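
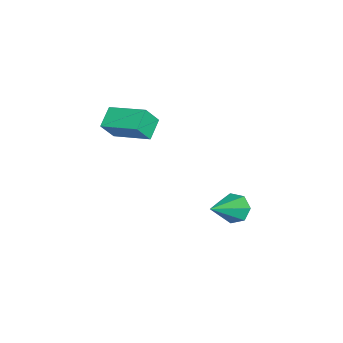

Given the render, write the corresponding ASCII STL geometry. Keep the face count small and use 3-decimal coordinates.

solid 
facet normal -0.398 0.410 -0.821
outer loop
vertex -3.841 -1.324 3.196
vertex -3.019 -1.473 2.723
vertex -4.391 -2.825 2.713
endloop
endfacet
facet normal -0.856 0.155 0.493
outer loop
vertex -4.001 -3.227 3.517
vertex -3.841 -1.324 3.196
vertex -4.391 -2.825 2.713
endloop
endfacet
facet normal -0.398 0.410 -0.821
outer loop
vertex -4.391 -2.825 2.713
vertex -3.019 -1.473 2.723
vertex -3.569 -2.974 2.24
endloop
endfacet
facet normal -0.329 -0.899 -0.290
outer loop
vertex -3.569 -2.974 2.24
vertex -4.001 -3.227 3.517
vertex -4.391 -2.825 2.713
endloop
endfacet
facet normal 0.329 0.899 0.290
outer loop
vertex -3.841 -1.324 3.196
vertex -2.629 -1.875 3.527
vertex -3.019 -1.473 2.723
endloop
endfacet
facet normal -0.856 0.155 0.493
outer loop
vertex -3.451 -1.726 4.0
vertex -3.841 -1.324 3.196
vertex -4.001 -3.227 3.517
endloop
endfacet
facet normal 0.329 0.899 0.290
outer loop
vertex -3.451 -1.726 4.0
vertex -2.629 -1.875 3.527
vertex -3.841 -1.324 3.196
endloop
endfacet
facet normal 0.856 -0.155 -0.493
outer loop
vertex -3.019 -1.473 2.723
vertex -2.629 -1.875 3.527
vertex -3.569 -2.974 2.24
endloop
endfacet
facet normal -0.329 -0.899 -0.290
outer loop
vertex -3.179 -3.376 3.044
vertex -4.001 -3.227 3.517
vertex -3.569 -2.974 2.24
endloop
endfacet
facet normal 0.856 -0.155 -0.493
outer loop
vertex -3.569 -2.974 2.24
vertex -2.629 -1.875 3.527
vertex -3.179 -3.376 3.044
endloop
endfacet
facet normal 0.398 -0.410 0.821
outer loop
vertex -3.179 -3.376 3.044
vertex -3.451 -1.726 4.0
vertex -4.001 -3.227 3.517
endloop
endfacet
facet normal 0.398 -0.410 0.821
outer loop
vertex -2.629 -1.875 3.527
vertex -3.451 -1.726 4.0
vertex -3.179 -3.376 3.044
endloop
endfacet
facet normal -0.752 0.330 -0.570
outer loop
vertex -3.607 1.444 -2.193
vertex -4.006 1.502 -1.633
vertex -3.587 1.973 -1.913
endloop
endfacet
facet normal 0.851 0.220 -0.477
outer loop
vertex -3.607 1.444 -2.193
vertex -3.587 1.973 -1.913
vertex -2.494 0.838 -0.487
endloop
endfacet
facet normal -0.752 0.330 -0.570
outer loop
vertex -3.587 1.973 -1.913
vertex -4.006 1.502 -1.633
vertex -3.882 2.147 -1.423
endloop
endfacet
facet normal 0.639 0.760 0.115
outer loop
vertex -3.587 1.973 -1.913
vertex -3.882 2.147 -1.423
vertex -2.494 0.838 -0.487
endloop
endfacet
facet normal -0.752 0.330 -0.570
outer loop
vertex -3.882 2.147 -1.423
vertex -4.006 1.502 -1.633
vertex -4.271 1.836 -1.09
endloop
endfacet
facet normal 0.115 0.656 0.746
outer loop
vertex -3.882 2.147 -1.423
vertex -4.271 1.836 -1.09
vertex -2.494 0.838 -0.487
endloop
endfacet
facet normal -0.753 0.330 -0.570
outer loop
vertex -4.271 1.836 -1.09
vertex -4.006 1.502 -1.633
vertex -4.46 1.273 -1.166
endloop
endfacet
facet normal -0.330 -0.017 0.944
outer loop
vertex -4.271 1.836 -1.09
vertex -4.46 1.273 -1.166
vertex -2.494 0.838 -0.487
endloop
endfacet
facet normal -0.753 0.331 -0.569
outer loop
vertex -4.46 1.273 -1.166
vertex -4.006 1.502 -1.633
vertex -4.308 0.883 -1.594
endloop
endfacet
facet normal -0.358 -0.750 0.556
outer loop
vertex -4.46 1.273 -1.166
vertex -4.308 0.883 -1.594
vertex -2.494 0.838 -0.487
endloop
endfacet
facet normal -0.752 0.331 -0.570
outer loop
vertex -4.308 0.883 -1.594
vertex -4.006 1.502 -1.633
vertex -3.928 0.959 -2.051
endloop
endfacet
facet normal 0.050 -0.991 -0.123
outer loop
vertex -4.308 0.883 -1.594
vertex -3.928 0.959 -2.051
vertex -2.494 0.838 -0.487
endloop
endfacet
facet normal -0.752 0.331 -0.570
outer loop
vertex -3.928 0.959 -2.051
vertex -4.006 1.502 -1.633
vertex -3.607 1.444 -2.193
endloop
endfacet
facet normal 0.589 -0.560 -0.583
outer loop
vertex -3.928 0.959 -2.051
vertex -3.607 1.444 -2.193
vertex -2.494 0.838 -0.487
endloop
endfacet

endsolid


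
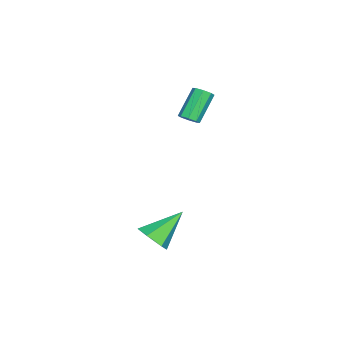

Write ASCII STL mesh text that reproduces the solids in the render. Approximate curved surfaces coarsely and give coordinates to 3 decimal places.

solid 
facet normal 0.537 -0.560 -0.631
outer loop
vertex 1.679 0.17 -1.882
vertex 1.034 -0.397 -1.928
vertex 1.069 0.26 -2.481
endloop
endfacet
facet normal 0.239 0.966 -0.098
outer loop
vertex 1.679 0.17 -1.882
vertex 1.069 0.26 -2.481
vertex -0.034 0.717 -0.672
endloop
endfacet
facet normal 0.537 -0.560 -0.631
outer loop
vertex 1.069 0.26 -2.481
vertex 1.034 -0.397 -1.928
vertex 0.424 -0.307 -2.527
endloop
endfacet
facet normal -0.550 0.666 -0.504
outer loop
vertex 1.069 0.26 -2.481
vertex 0.424 -0.307 -2.527
vertex -0.034 0.717 -0.672
endloop
endfacet
facet normal 0.537 -0.560 -0.631
outer loop
vertex 0.424 -0.307 -2.527
vertex 1.034 -0.397 -1.928
vertex 0.389 -0.964 -1.973
endloop
endfacet
facet normal -0.977 -0.103 -0.184
outer loop
vertex 0.424 -0.307 -2.527
vertex 0.389 -0.964 -1.973
vertex -0.034 0.717 -0.672
endloop
endfacet
facet normal 0.537 -0.560 -0.631
outer loop
vertex 0.389 -0.964 -1.973
vertex 1.034 -0.397 -1.928
vertex 0.999 -1.054 -1.374
endloop
endfacet
facet normal -0.616 -0.573 0.541
outer loop
vertex 0.389 -0.964 -1.973
vertex 0.999 -1.054 -1.374
vertex -0.034 0.717 -0.672
endloop
endfacet
facet normal 0.537 -0.560 -0.631
outer loop
vertex 0.999 -1.054 -1.374
vertex 1.034 -0.397 -1.928
vertex 1.644 -0.488 -1.328
endloop
endfacet
facet normal 0.173 -0.274 0.946
outer loop
vertex 0.999 -1.054 -1.374
vertex 1.644 -0.488 -1.328
vertex -0.034 0.717 -0.672
endloop
endfacet
facet normal 0.537 -0.560 -0.631
outer loop
vertex 1.644 -0.488 -1.328
vertex 1.034 -0.397 -1.928
vertex 1.679 0.17 -1.882
endloop
endfacet
facet normal 0.601 0.496 0.627
outer loop
vertex 1.644 -0.488 -1.328
vertex 1.679 0.17 -1.882
vertex -0.034 0.717 -0.672
endloop
endfacet
facet normal 0.592 -0.257 -0.764
outer loop
vertex -3.031 0.298 3.552
vertex -3.458 0.216 3.249
vertex -3.145 0.631 3.352
endloop
endfacet
facet normal 0.756 0.507 0.414
outer loop
vertex -3.031 0.298 3.552
vertex -3.145 0.631 3.352
vertex -4.055 0.745 4.874
endloop
endfacet
facet normal 0.756 0.507 0.414
outer loop
vertex -4.055 0.745 4.874
vertex -3.145 0.631 3.352
vertex -4.168 1.078 4.673
endloop
endfacet
facet normal -0.591 0.260 0.763
outer loop
vertex -4.055 0.745 4.874
vertex -4.168 1.078 4.673
vertex -4.482 0.664 4.571
endloop
endfacet
facet normal 0.592 -0.257 -0.764
outer loop
vertex -3.145 0.631 3.352
vertex -3.458 0.216 3.249
vertex -3.442 0.722 3.091
endloop
endfacet
facet normal 0.338 0.940 -0.057
outer loop
vertex -3.145 0.631 3.352
vertex -3.442 0.722 3.091
vertex -4.168 1.078 4.673
endloop
endfacet
facet normal 0.338 0.940 -0.057
outer loop
vertex -4.168 1.078 4.673
vertex -3.442 0.722 3.091
vertex -4.465 1.169 4.412
endloop
endfacet
facet normal -0.591 0.260 0.763
outer loop
vertex -4.168 1.078 4.673
vertex -4.465 1.169 4.412
vertex -4.482 0.664 4.571
endloop
endfacet
facet normal 0.591 -0.257 -0.764
outer loop
vertex -3.442 0.722 3.091
vertex -3.458 0.216 3.249
vertex -3.749 0.516 2.923
endloop
endfacet
facet normal -0.281 0.822 -0.495
outer loop
vertex -3.442 0.722 3.091
vertex -3.749 0.516 2.923
vertex -4.465 1.169 4.412
endloop
endfacet
facet normal -0.279 0.823 -0.495
outer loop
vertex -4.465 1.169 4.412
vertex -3.749 0.516 2.923
vertex -4.772 0.964 4.244
endloop
endfacet
facet normal -0.591 0.260 0.763
outer loop
vertex -4.465 1.169 4.412
vertex -4.772 0.964 4.244
vertex -4.482 0.664 4.571
endloop
endfacet
facet normal 0.591 -0.257 -0.764
outer loop
vertex -3.749 0.516 2.923
vertex -3.458 0.216 3.249
vertex -3.885 0.135 2.946
endloop
endfacet
facet normal -0.733 0.223 -0.643
outer loop
vertex -3.749 0.516 2.923
vertex -3.885 0.135 2.946
vertex -4.772 0.964 4.244
endloop
endfacet
facet normal -0.733 0.222 -0.643
outer loop
vertex -4.772 0.964 4.244
vertex -3.885 0.135 2.946
vertex -4.909 0.582 4.268
endloop
endfacet
facet normal -0.592 0.260 0.763
outer loop
vertex -4.772 0.964 4.244
vertex -4.909 0.582 4.268
vertex -4.482 0.664 4.571
endloop
endfacet
facet normal 0.591 -0.260 -0.763
outer loop
vertex -3.885 0.135 2.946
vertex -3.458 0.216 3.249
vertex -3.772 -0.198 3.147
endloop
endfacet
facet normal -0.756 -0.507 -0.414
outer loop
vertex -3.885 0.135 2.946
vertex -3.772 -0.198 3.147
vertex -4.909 0.582 4.268
endloop
endfacet
facet normal -0.756 -0.507 -0.414
outer loop
vertex -4.909 0.582 4.268
vertex -3.772 -0.198 3.147
vertex -4.795 0.249 4.468
endloop
endfacet
facet normal -0.592 0.257 0.764
outer loop
vertex -4.909 0.582 4.268
vertex -4.795 0.249 4.468
vertex -4.482 0.664 4.571
endloop
endfacet
facet normal 0.591 -0.260 -0.763
outer loop
vertex -3.772 -0.198 3.147
vertex -3.458 0.216 3.249
vertex -3.475 -0.289 3.408
endloop
endfacet
facet normal -0.338 -0.940 0.057
outer loop
vertex -3.772 -0.198 3.147
vertex -3.475 -0.289 3.408
vertex -4.795 0.249 4.468
endloop
endfacet
facet normal -0.338 -0.940 0.057
outer loop
vertex -4.795 0.249 4.468
vertex -3.475 -0.289 3.408
vertex -4.498 0.158 4.729
endloop
endfacet
facet normal -0.592 0.257 0.764
outer loop
vertex -4.795 0.249 4.468
vertex -4.498 0.158 4.729
vertex -4.482 0.664 4.571
endloop
endfacet
facet normal 0.591 -0.260 -0.763
outer loop
vertex -3.475 -0.289 3.408
vertex -3.458 0.216 3.249
vertex -3.168 -0.084 3.576
endloop
endfacet
facet normal 0.279 -0.823 0.495
outer loop
vertex -3.475 -0.289 3.408
vertex -3.168 -0.084 3.576
vertex -4.498 0.158 4.729
endloop
endfacet
facet normal 0.280 -0.822 0.496
outer loop
vertex -4.498 0.158 4.729
vertex -3.168 -0.084 3.576
vertex -4.191 0.364 4.897
endloop
endfacet
facet normal -0.591 0.257 0.764
outer loop
vertex -4.498 0.158 4.729
vertex -4.191 0.364 4.897
vertex -4.482 0.664 4.571
endloop
endfacet
facet normal 0.592 -0.260 -0.763
outer loop
vertex -3.168 -0.084 3.576
vertex -3.458 0.216 3.249
vertex -3.031 0.298 3.552
endloop
endfacet
facet normal 0.733 -0.222 0.643
outer loop
vertex -3.168 -0.084 3.576
vertex -3.031 0.298 3.552
vertex -4.191 0.364 4.897
endloop
endfacet
facet normal 0.733 -0.223 0.643
outer loop
vertex -4.191 0.364 4.897
vertex -3.031 0.298 3.552
vertex -4.055 0.745 4.874
endloop
endfacet
facet normal -0.591 0.257 0.764
outer loop
vertex -4.191 0.364 4.897
vertex -4.055 0.745 4.874
vertex -4.482 0.664 4.571
endloop
endfacet

endsolid


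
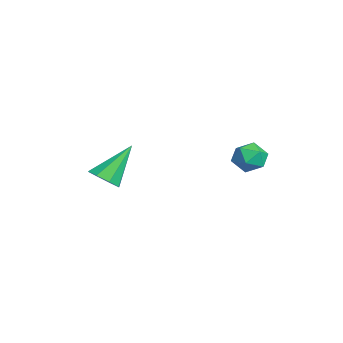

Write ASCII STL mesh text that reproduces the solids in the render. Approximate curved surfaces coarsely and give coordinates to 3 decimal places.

solid 
facet normal 0.314 -0.590 -0.744
outer loop
vertex -0.554 -3.347 -0.224
vertex -1.059 -3.865 -0.026
vertex -1.057 -3.277 -0.492
endloop
endfacet
facet normal 0.242 0.948 -0.207
outer loop
vertex -0.554 -3.347 -0.224
vertex -1.057 -3.277 -0.492
vertex -1.681 -2.695 1.446
endloop
endfacet
facet normal 0.314 -0.590 -0.744
outer loop
vertex -1.057 -3.277 -0.492
vertex -1.059 -3.865 -0.026
vertex -1.561 -3.551 -0.487
endloop
endfacet
facet normal -0.444 0.809 -0.386
outer loop
vertex -1.057 -3.277 -0.492
vertex -1.561 -3.551 -0.487
vertex -1.681 -2.695 1.446
endloop
endfacet
facet normal 0.314 -0.590 -0.744
outer loop
vertex -1.561 -3.551 -0.487
vertex -1.059 -3.865 -0.026
vertex -1.771 -4.009 -0.212
endloop
endfacet
facet normal -0.931 0.310 -0.195
outer loop
vertex -1.561 -3.551 -0.487
vertex -1.771 -4.009 -0.212
vertex -1.681 -2.695 1.446
endloop
endfacet
facet normal 0.314 -0.590 -0.744
outer loop
vertex -1.771 -4.009 -0.212
vertex -1.059 -3.865 -0.026
vertex -1.564 -4.383 0.172
endloop
endfacet
facet normal -0.933 -0.256 0.254
outer loop
vertex -1.771 -4.009 -0.212
vertex -1.564 -4.383 0.172
vertex -1.681 -2.695 1.446
endloop
endfacet
facet normal 0.315 -0.591 -0.743
outer loop
vertex -1.564 -4.383 0.172
vertex -1.059 -3.865 -0.026
vertex -1.061 -4.452 0.44
endloop
endfacet
facet normal -0.449 -0.558 0.698
outer loop
vertex -1.564 -4.383 0.172
vertex -1.061 -4.452 0.44
vertex -1.681 -2.695 1.446
endloop
endfacet
facet normal 0.314 -0.591 -0.743
outer loop
vertex -1.061 -4.452 0.44
vertex -1.059 -3.865 -0.026
vertex -0.557 -4.178 0.435
endloop
endfacet
facet normal 0.236 -0.419 0.877
outer loop
vertex -1.061 -4.452 0.44
vertex -0.557 -4.178 0.435
vertex -1.681 -2.695 1.446
endloop
endfacet
facet normal 0.314 -0.590 -0.743
outer loop
vertex -0.557 -4.178 0.435
vertex -1.059 -3.865 -0.026
vertex -0.347 -3.72 0.16
endloop
endfacet
facet normal 0.723 0.080 0.686
outer loop
vertex -0.557 -4.178 0.435
vertex -0.347 -3.72 0.16
vertex -1.681 -2.695 1.446
endloop
endfacet
facet normal 0.314 -0.591 -0.743
outer loop
vertex -0.347 -3.72 0.16
vertex -1.059 -3.865 -0.026
vertex -0.554 -3.347 -0.224
endloop
endfacet
facet normal 0.725 0.646 0.237
outer loop
vertex -0.347 -3.72 0.16
vertex -0.554 -3.347 -0.224
vertex -1.681 -2.695 1.446
endloop
endfacet
facet normal -0.600 0.684 0.416
outer loop
vertex 2.028 1.347 2.5
vertex 2.409 1.292 3.14
vertex 2.617 1.789 2.623
endloop
endfacet
facet normal -0.536 0.794 -0.287
outer loop
vertex 2.028 1.347 2.5
vertex 2.617 1.789 2.623
vertex 2.517 1.479 1.952
endloop
endfacet
facet normal -0.754 0.204 -0.624
outer loop
vertex 2.028 1.347 2.5
vertex 2.517 1.479 1.952
vertex 2.247 0.79 2.053
endloop
endfacet
facet normal -0.954 -0.271 -0.130
outer loop
vertex 2.028 1.347 2.5
vertex 2.247 0.79 2.053
vertex 2.18 0.675 2.787
endloop
endfacet
facet normal -0.858 0.025 0.513
outer loop
vertex 2.028 1.347 2.5
vertex 2.18 0.675 2.787
vertex 2.409 1.292 3.14
endloop
endfacet
facet normal 0.157 0.887 -0.433
outer loop
vertex 2.517 1.479 1.952
vertex 2.617 1.789 2.623
vertex 3.2 1.505 2.253
endloop
endfacet
facet normal 0.053 0.709 0.703
outer loop
vertex 2.617 1.789 2.623
vertex 2.409 1.292 3.14
vertex 3.133 1.39 2.987
endloop
endfacet
facet normal -0.365 -0.356 0.860
outer loop
vertex 2.409 1.292 3.14
vertex 2.18 0.675 2.787
vertex 2.863 0.701 3.088
endloop
endfacet
facet normal -0.520 -0.835 -0.178
outer loop
vertex 2.18 0.675 2.787
vertex 2.247 0.79 2.053
vertex 2.763 0.391 2.417
endloop
endfacet
facet normal -0.198 -0.066 -0.978
outer loop
vertex 2.247 0.79 2.053
vertex 2.517 1.479 1.952
vertex 2.971 0.888 1.9
endloop
endfacet
facet normal 0.954 0.271 0.130
outer loop
vertex 3.352 0.833 2.54
vertex 3.2 1.505 2.253
vertex 3.133 1.39 2.987
endloop
endfacet
facet normal 0.754 -0.204 0.624
outer loop
vertex 3.352 0.833 2.54
vertex 3.133 1.39 2.987
vertex 2.863 0.701 3.088
endloop
endfacet
facet normal 0.536 -0.794 0.287
outer loop
vertex 3.352 0.833 2.54
vertex 2.863 0.701 3.088
vertex 2.763 0.391 2.417
endloop
endfacet
facet normal 0.600 -0.684 -0.416
outer loop
vertex 3.352 0.833 2.54
vertex 2.763 0.391 2.417
vertex 2.971 0.888 1.9
endloop
endfacet
facet normal 0.858 -0.025 -0.513
outer loop
vertex 3.352 0.833 2.54
vertex 2.971 0.888 1.9
vertex 3.2 1.505 2.253
endloop
endfacet
facet normal 0.520 0.835 0.178
outer loop
vertex 3.133 1.39 2.987
vertex 3.2 1.505 2.253
vertex 2.617 1.789 2.623
endloop
endfacet
facet normal 0.198 0.066 0.978
outer loop
vertex 2.863 0.701 3.088
vertex 3.133 1.39 2.987
vertex 2.409 1.292 3.14
endloop
endfacet
facet normal -0.157 -0.887 0.433
outer loop
vertex 2.763 0.391 2.417
vertex 2.863 0.701 3.088
vertex 2.18 0.675 2.787
endloop
endfacet
facet normal -0.053 -0.709 -0.703
outer loop
vertex 2.971 0.888 1.9
vertex 2.763 0.391 2.417
vertex 2.247 0.79 2.053
endloop
endfacet
facet normal 0.365 0.356 -0.860
outer loop
vertex 3.2 1.505 2.253
vertex 2.971 0.888 1.9
vertex 2.517 1.479 1.952
endloop
endfacet

endsolid


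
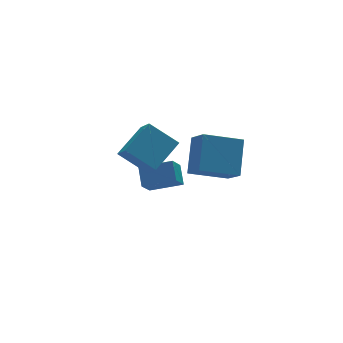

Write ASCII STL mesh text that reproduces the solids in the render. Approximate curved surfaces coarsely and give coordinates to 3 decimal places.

solid 
facet normal -0.930 0.188 0.317
outer loop
vertex -2.205 -1.191 4.963
vertex -2.271 -0.161 4.157
vertex -2.899 -2.309 3.592
endloop
endfacet
facet normal 0.051 -0.786 0.616
outer loop
vertex -1.169 -2.659 3.003
vertex -2.205 -1.191 4.963
vertex -2.899 -2.309 3.592
endloop
endfacet
facet normal -0.930 0.189 0.316
outer loop
vertex -2.899 -2.309 3.592
vertex -2.271 -0.161 4.157
vertex -2.964 -1.278 2.785
endloop
endfacet
facet normal -0.365 -0.588 -0.722
outer loop
vertex -2.964 -1.278 2.785
vertex -1.169 -2.659 3.003
vertex -2.899 -2.309 3.592
endloop
endfacet
facet normal 0.365 0.588 0.722
outer loop
vertex -2.205 -1.191 4.963
vertex -0.541 -0.511 3.568
vertex -2.271 -0.161 4.157
endloop
endfacet
facet normal 0.050 -0.787 0.615
outer loop
vertex -0.476 -1.542 4.375
vertex -2.205 -1.191 4.963
vertex -1.169 -2.659 3.003
endloop
endfacet
facet normal 0.365 0.588 0.722
outer loop
vertex -0.476 -1.542 4.375
vertex -0.541 -0.511 3.568
vertex -2.205 -1.191 4.963
endloop
endfacet
facet normal -0.050 0.787 -0.615
outer loop
vertex -2.271 -0.161 4.157
vertex -0.541 -0.511 3.568
vertex -2.964 -1.278 2.785
endloop
endfacet
facet normal -0.365 -0.588 -0.722
outer loop
vertex -1.235 -1.629 2.197
vertex -1.169 -2.659 3.003
vertex -2.964 -1.278 2.785
endloop
endfacet
facet normal -0.050 0.786 -0.616
outer loop
vertex -2.964 -1.278 2.785
vertex -0.541 -0.511 3.568
vertex -1.235 -1.629 2.197
endloop
endfacet
facet normal 0.930 -0.188 -0.316
outer loop
vertex -1.235 -1.629 2.197
vertex -0.476 -1.542 4.375
vertex -1.169 -2.659 3.003
endloop
endfacet
facet normal 0.930 -0.189 -0.316
outer loop
vertex -0.541 -0.511 3.568
vertex -0.476 -1.542 4.375
vertex -1.235 -1.629 2.197
endloop
endfacet
facet normal -0.778 -0.430 -0.457
outer loop
vertex -3.369 1.128 1.607
vertex -4.441 1.965 2.644
vertex -3.41 1.962 0.892
endloop
endfacet
facet normal 0.627 -0.489 -0.607
outer loop
vertex -1.939 2.775 1.756
vertex -3.369 1.128 1.607
vertex -3.41 1.962 0.892
endloop
endfacet
facet normal -0.778 -0.431 -0.457
outer loop
vertex -3.41 1.962 0.892
vertex -4.441 1.965 2.644
vertex -4.482 2.799 1.928
endloop
endfacet
facet normal -0.037 0.758 -0.651
outer loop
vertex -4.482 2.799 1.928
vertex -1.939 2.775 1.756
vertex -3.41 1.962 0.892
endloop
endfacet
facet normal 0.037 -0.759 0.651
outer loop
vertex -3.369 1.128 1.607
vertex -2.97 2.778 3.508
vertex -4.441 1.965 2.644
endloop
endfacet
facet normal 0.627 -0.490 -0.606
outer loop
vertex -1.898 1.941 2.472
vertex -3.369 1.128 1.607
vertex -1.939 2.775 1.756
endloop
endfacet
facet normal 0.037 -0.758 0.651
outer loop
vertex -1.898 1.941 2.472
vertex -2.97 2.778 3.508
vertex -3.369 1.128 1.607
endloop
endfacet
facet normal -0.627 0.490 0.606
outer loop
vertex -4.441 1.965 2.644
vertex -2.97 2.778 3.508
vertex -4.482 2.799 1.928
endloop
endfacet
facet normal -0.037 0.759 -0.650
outer loop
vertex -3.011 3.612 2.793
vertex -1.939 2.775 1.756
vertex -4.482 2.799 1.928
endloop
endfacet
facet normal -0.627 0.489 0.606
outer loop
vertex -4.482 2.799 1.928
vertex -2.97 2.778 3.508
vertex -3.011 3.612 2.793
endloop
endfacet
facet normal 0.778 0.431 0.457
outer loop
vertex -3.011 3.612 2.793
vertex -1.898 1.941 2.472
vertex -1.939 2.775 1.756
endloop
endfacet
facet normal 0.778 0.430 0.457
outer loop
vertex -2.97 2.778 3.508
vertex -1.898 1.941 2.472
vertex -3.011 3.612 2.793
endloop
endfacet
facet normal -0.538 -0.477 0.695
outer loop
vertex -1.617 3.299 0.381
vertex -2.96 4.07 -0.13
vertex -1.82 2.462 -0.351
endloop
endfacet
facet normal 0.823 -0.474 0.314
outer loop
vertex -1.2 3.01 -1.15
vertex -1.617 3.299 0.381
vertex -1.82 2.462 -0.351
endloop
endfacet
facet normal -0.539 -0.477 0.694
outer loop
vertex -1.82 2.462 -0.351
vertex -2.96 4.07 -0.13
vertex -3.162 3.233 -0.862
endloop
endfacet
facet normal -0.179 -0.741 -0.647
outer loop
vertex -3.162 3.233 -0.862
vertex -1.2 3.01 -1.15
vertex -1.82 2.462 -0.351
endloop
endfacet
facet normal 0.179 0.741 0.647
outer loop
vertex -1.617 3.299 0.381
vertex -2.34 4.618 -0.929
vertex -2.96 4.07 -0.13
endloop
endfacet
facet normal 0.823 -0.473 0.314
outer loop
vertex -0.998 3.847 -0.418
vertex -1.617 3.299 0.381
vertex -1.2 3.01 -1.15
endloop
endfacet
facet normal 0.179 0.741 0.647
outer loop
vertex -0.998 3.847 -0.418
vertex -2.34 4.618 -0.929
vertex -1.617 3.299 0.381
endloop
endfacet
facet normal -0.823 0.473 -0.314
outer loop
vertex -2.96 4.07 -0.13
vertex -2.34 4.618 -0.929
vertex -3.162 3.233 -0.862
endloop
endfacet
facet normal -0.179 -0.741 -0.647
outer loop
vertex -2.543 3.781 -1.661
vertex -1.2 3.01 -1.15
vertex -3.162 3.233 -0.862
endloop
endfacet
facet normal -0.823 0.473 -0.313
outer loop
vertex -3.162 3.233 -0.862
vertex -2.34 4.618 -0.929
vertex -2.543 3.781 -1.661
endloop
endfacet
facet normal 0.538 0.477 -0.694
outer loop
vertex -2.543 3.781 -1.661
vertex -0.998 3.847 -0.418
vertex -1.2 3.01 -1.15
endloop
endfacet
facet normal 0.539 0.477 -0.695
outer loop
vertex -2.34 4.618 -0.929
vertex -0.998 3.847 -0.418
vertex -2.543 3.781 -1.661
endloop
endfacet

endsolid


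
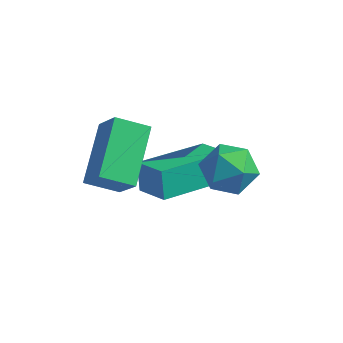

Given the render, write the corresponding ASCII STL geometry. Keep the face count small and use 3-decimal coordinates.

solid 
facet normal -0.551 0.281 -0.786
outer loop
vertex -0.973 0.837 2.75
vertex -1.363 2.416 3.587
vertex -0.158 1.26 2.33
endloop
endfacet
facet normal 0.213 -0.864 -0.457
outer loop
vertex 0.503 0.924 3.273
vertex -0.973 0.837 2.75
vertex -0.158 1.26 2.33
endloop
endfacet
facet normal -0.551 0.280 -0.786
outer loop
vertex -0.158 1.26 2.33
vertex -1.363 2.416 3.587
vertex -0.548 2.84 3.167
endloop
endfacet
facet normal 0.807 0.420 -0.416
outer loop
vertex -0.548 2.84 3.167
vertex 0.503 0.924 3.273
vertex -0.158 1.26 2.33
endloop
endfacet
facet normal -0.807 -0.420 0.416
outer loop
vertex -0.973 0.837 2.75
vertex -0.702 2.08 4.53
vertex -1.363 2.416 3.587
endloop
endfacet
facet normal 0.213 -0.863 -0.458
outer loop
vertex -0.312 0.5 3.693
vertex -0.973 0.837 2.75
vertex 0.503 0.924 3.273
endloop
endfacet
facet normal -0.807 -0.419 0.416
outer loop
vertex -0.312 0.5 3.693
vertex -0.702 2.08 4.53
vertex -0.973 0.837 2.75
endloop
endfacet
facet normal -0.213 0.863 0.457
outer loop
vertex -1.363 2.416 3.587
vertex -0.702 2.08 4.53
vertex -0.548 2.84 3.167
endloop
endfacet
facet normal 0.807 0.420 -0.416
outer loop
vertex 0.113 2.503 4.11
vertex 0.503 0.924 3.273
vertex -0.548 2.84 3.167
endloop
endfacet
facet normal -0.212 0.863 0.457
outer loop
vertex -0.548 2.84 3.167
vertex -0.702 2.08 4.53
vertex 0.113 2.503 4.11
endloop
endfacet
facet normal 0.551 -0.281 0.786
outer loop
vertex 0.113 2.503 4.11
vertex -0.312 0.5 3.693
vertex 0.503 0.924 3.273
endloop
endfacet
facet normal 0.551 -0.281 0.786
outer loop
vertex -0.702 2.08 4.53
vertex -0.312 0.5 3.693
vertex 0.113 2.503 4.11
endloop
endfacet
facet normal -0.845 0.352 -0.403
outer loop
vertex -0.458 2.758 2.0
vertex 0.539 4.617 1.536
vertex -0.211 2.423 1.19
endloop
endfacet
facet normal -0.461 -0.861 0.215
outer loop
vertex 0.701 2.043 1.624
vertex -0.458 2.758 2.0
vertex -0.211 2.423 1.19
endloop
endfacet
facet normal -0.845 0.352 -0.402
outer loop
vertex -0.211 2.423 1.19
vertex 0.539 4.617 1.536
vertex 0.785 4.283 0.726
endloop
endfacet
facet normal 0.271 -0.367 -0.890
outer loop
vertex 0.785 4.283 0.726
vertex 0.701 2.043 1.624
vertex -0.211 2.423 1.19
endloop
endfacet
facet normal -0.271 0.367 0.890
outer loop
vertex -0.458 2.758 2.0
vertex 1.451 4.237 1.97
vertex 0.539 4.617 1.536
endloop
endfacet
facet normal -0.461 -0.861 0.215
outer loop
vertex 0.455 2.377 2.434
vertex -0.458 2.758 2.0
vertex 0.701 2.043 1.624
endloop
endfacet
facet normal -0.270 0.367 0.890
outer loop
vertex 0.455 2.377 2.434
vertex 1.451 4.237 1.97
vertex -0.458 2.758 2.0
endloop
endfacet
facet normal 0.461 0.861 -0.215
outer loop
vertex 0.539 4.617 1.536
vertex 1.451 4.237 1.97
vertex 0.785 4.283 0.726
endloop
endfacet
facet normal 0.270 -0.367 -0.890
outer loop
vertex 1.698 3.902 1.16
vertex 0.701 2.043 1.624
vertex 0.785 4.283 0.726
endloop
endfacet
facet normal 0.461 0.861 -0.215
outer loop
vertex 0.785 4.283 0.726
vertex 1.451 4.237 1.97
vertex 1.698 3.902 1.16
endloop
endfacet
facet normal 0.845 -0.353 0.402
outer loop
vertex 1.698 3.902 1.16
vertex 0.455 2.377 2.434
vertex 0.701 2.043 1.624
endloop
endfacet
facet normal 0.845 -0.352 0.403
outer loop
vertex 1.451 4.237 1.97
vertex 0.455 2.377 2.434
vertex 1.698 3.902 1.16
endloop
endfacet
facet normal 0.351 -0.056 0.935
outer loop
vertex 2.503 3.178 3.654
vertex 1.996 2.537 3.806
vertex 2.761 2.401 3.511
endloop
endfacet
facet normal 0.850 0.192 0.490
outer loop
vertex 2.503 3.178 3.654
vertex 2.761 2.401 3.511
vertex 2.938 3.004 2.967
endloop
endfacet
facet normal 0.595 0.783 0.179
outer loop
vertex 2.503 3.178 3.654
vertex 2.938 3.004 2.967
vertex 2.282 3.512 2.926
endloop
endfacet
facet normal -0.061 0.900 0.432
outer loop
vertex 2.503 3.178 3.654
vertex 2.282 3.512 2.926
vertex 1.7 3.224 3.444
endloop
endfacet
facet normal -0.213 0.382 0.899
outer loop
vertex 2.503 3.178 3.654
vertex 1.7 3.224 3.444
vertex 1.996 2.537 3.806
endloop
endfacet
facet normal 0.955 -0.297 -0.019
outer loop
vertex 2.938 3.004 2.967
vertex 2.761 2.401 3.511
vertex 2.7 2.256 2.696
endloop
endfacet
facet normal 0.146 -0.698 0.701
outer loop
vertex 2.761 2.401 3.511
vertex 1.996 2.537 3.806
vertex 2.118 1.968 3.214
endloop
endfacet
facet normal -0.765 0.010 0.644
outer loop
vertex 1.996 2.537 3.806
vertex 1.7 3.224 3.444
vertex 1.462 2.476 3.173
endloop
endfacet
facet normal -0.519 0.847 -0.112
outer loop
vertex 1.7 3.224 3.444
vertex 2.282 3.512 2.926
vertex 1.639 3.079 2.629
endloop
endfacet
facet normal 0.543 0.659 -0.521
outer loop
vertex 2.282 3.512 2.926
vertex 2.938 3.004 2.967
vertex 2.404 2.943 2.334
endloop
endfacet
facet normal 0.061 -0.900 -0.432
outer loop
vertex 1.897 2.302 2.486
vertex 2.7 2.256 2.696
vertex 2.118 1.968 3.214
endloop
endfacet
facet normal -0.595 -0.783 -0.179
outer loop
vertex 1.897 2.302 2.486
vertex 2.118 1.968 3.214
vertex 1.462 2.476 3.173
endloop
endfacet
facet normal -0.850 -0.192 -0.490
outer loop
vertex 1.897 2.302 2.486
vertex 1.462 2.476 3.173
vertex 1.639 3.079 2.629
endloop
endfacet
facet normal -0.351 0.056 -0.935
outer loop
vertex 1.897 2.302 2.486
vertex 1.639 3.079 2.629
vertex 2.404 2.943 2.334
endloop
endfacet
facet normal 0.213 -0.382 -0.899
outer loop
vertex 1.897 2.302 2.486
vertex 2.404 2.943 2.334
vertex 2.7 2.256 2.696
endloop
endfacet
facet normal 0.519 -0.847 0.112
outer loop
vertex 2.118 1.968 3.214
vertex 2.7 2.256 2.696
vertex 2.761 2.401 3.511
endloop
endfacet
facet normal -0.543 -0.659 0.521
outer loop
vertex 1.462 2.476 3.173
vertex 2.118 1.968 3.214
vertex 1.996 2.537 3.806
endloop
endfacet
facet normal -0.955 0.297 0.019
outer loop
vertex 1.639 3.079 2.629
vertex 1.462 2.476 3.173
vertex 1.7 3.224 3.444
endloop
endfacet
facet normal -0.146 0.698 -0.701
outer loop
vertex 2.404 2.943 2.334
vertex 1.639 3.079 2.629
vertex 2.282 3.512 2.926
endloop
endfacet
facet normal 0.765 -0.010 -0.644
outer loop
vertex 2.7 2.256 2.696
vertex 2.404 2.943 2.334
vertex 2.938 3.004 2.967
endloop
endfacet

endsolid


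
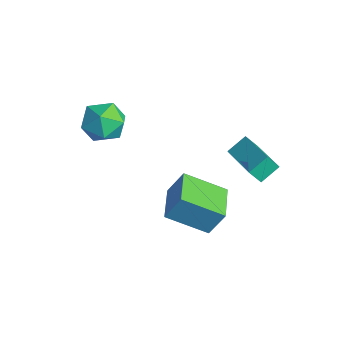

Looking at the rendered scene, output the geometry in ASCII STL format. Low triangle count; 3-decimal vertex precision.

solid 
facet normal 0.171 0.880 0.444
outer loop
vertex -1.086 -0.413 2.929
vertex -1.192 -0.858 3.852
vertex -0.264 -0.813 3.406
endloop
endfacet
facet normal 0.513 0.839 -0.181
outer loop
vertex -1.086 -0.413 2.929
vertex -0.264 -0.813 3.406
vertex -0.391 -0.954 2.393
endloop
endfacet
facet normal 0.029 0.722 -0.691
outer loop
vertex -1.086 -0.413 2.929
vertex -0.391 -0.954 2.393
vertex -1.397 -1.086 2.213
endloop
endfacet
facet normal -0.614 0.690 -0.382
outer loop
vertex -1.086 -0.413 2.929
vertex -1.397 -1.086 2.213
vertex -1.892 -1.027 3.115
endloop
endfacet
facet normal -0.527 0.788 0.319
outer loop
vertex -1.086 -0.413 2.929
vertex -1.892 -1.027 3.115
vertex -1.192 -0.858 3.852
endloop
endfacet
facet normal 0.949 0.274 -0.157
outer loop
vertex -0.391 -0.954 2.393
vertex -0.264 -0.813 3.406
vertex -0.068 -1.733 2.985
endloop
endfacet
facet normal 0.394 0.340 0.854
outer loop
vertex -0.264 -0.813 3.406
vertex -1.192 -0.858 3.852
vertex -0.563 -1.674 3.887
endloop
endfacet
facet normal -0.733 0.192 0.652
outer loop
vertex -1.192 -0.858 3.852
vertex -1.892 -1.027 3.115
vertex -1.569 -1.806 3.707
endloop
endfacet
facet normal -0.875 0.034 -0.483
outer loop
vertex -1.892 -1.027 3.115
vertex -1.397 -1.086 2.213
vertex -1.696 -1.947 2.694
endloop
endfacet
facet normal 0.165 0.085 -0.983
outer loop
vertex -1.397 -1.086 2.213
vertex -0.391 -0.954 2.393
vertex -0.768 -1.902 2.248
endloop
endfacet
facet normal 0.614 -0.690 0.382
outer loop
vertex -0.874 -2.347 3.171
vertex -0.068 -1.733 2.985
vertex -0.563 -1.674 3.887
endloop
endfacet
facet normal -0.029 -0.722 0.691
outer loop
vertex -0.874 -2.347 3.171
vertex -0.563 -1.674 3.887
vertex -1.569 -1.806 3.707
endloop
endfacet
facet normal -0.513 -0.839 0.181
outer loop
vertex -0.874 -2.347 3.171
vertex -1.569 -1.806 3.707
vertex -1.696 -1.947 2.694
endloop
endfacet
facet normal -0.171 -0.880 -0.444
outer loop
vertex -0.874 -2.347 3.171
vertex -1.696 -1.947 2.694
vertex -0.768 -1.902 2.248
endloop
endfacet
facet normal 0.527 -0.788 -0.319
outer loop
vertex -0.874 -2.347 3.171
vertex -0.768 -1.902 2.248
vertex -0.068 -1.733 2.985
endloop
endfacet
facet normal 0.875 -0.034 0.483
outer loop
vertex -0.563 -1.674 3.887
vertex -0.068 -1.733 2.985
vertex -0.264 -0.813 3.406
endloop
endfacet
facet normal -0.165 -0.085 0.983
outer loop
vertex -1.569 -1.806 3.707
vertex -0.563 -1.674 3.887
vertex -1.192 -0.858 3.852
endloop
endfacet
facet normal -0.949 -0.274 0.157
outer loop
vertex -1.696 -1.947 2.694
vertex -1.569 -1.806 3.707
vertex -1.892 -1.027 3.115
endloop
endfacet
facet normal -0.394 -0.340 -0.854
outer loop
vertex -0.768 -1.902 2.248
vertex -1.696 -1.947 2.694
vertex -1.397 -1.086 2.213
endloop
endfacet
facet normal 0.733 -0.192 -0.652
outer loop
vertex -0.068 -1.733 2.985
vertex -0.768 -1.902 2.248
vertex -0.391 -0.954 2.393
endloop
endfacet
facet normal -0.967 0.038 -0.251
outer loop
vertex 1.087 3.75 1.826
vertex 1.274 4.194 1.174
vertex 1.193 2.923 1.293
endloop
endfacet
facet normal -0.230 -0.548 0.804
outer loop
vertex 3.166 2.846 1.806
vertex 1.087 3.75 1.826
vertex 1.193 2.923 1.293
endloop
endfacet
facet normal -0.967 0.038 -0.251
outer loop
vertex 1.193 2.923 1.293
vertex 1.274 4.194 1.174
vertex 1.38 3.367 0.641
endloop
endfacet
facet normal 0.107 -0.836 -0.538
outer loop
vertex 1.38 3.367 0.641
vertex 3.166 2.846 1.806
vertex 1.193 2.923 1.293
endloop
endfacet
facet normal -0.107 0.836 0.538
outer loop
vertex 1.087 3.75 1.826
vertex 3.247 4.117 1.687
vertex 1.274 4.194 1.174
endloop
endfacet
facet normal -0.230 -0.548 0.804
outer loop
vertex 3.06 3.673 2.339
vertex 1.087 3.75 1.826
vertex 3.166 2.846 1.806
endloop
endfacet
facet normal -0.107 0.836 0.538
outer loop
vertex 3.06 3.673 2.339
vertex 3.247 4.117 1.687
vertex 1.087 3.75 1.826
endloop
endfacet
facet normal 0.230 0.548 -0.804
outer loop
vertex 1.274 4.194 1.174
vertex 3.247 4.117 1.687
vertex 1.38 3.367 0.641
endloop
endfacet
facet normal 0.107 -0.836 -0.538
outer loop
vertex 3.353 3.29 1.154
vertex 3.166 2.846 1.806
vertex 1.38 3.367 0.641
endloop
endfacet
facet normal 0.230 0.548 -0.804
outer loop
vertex 1.38 3.367 0.641
vertex 3.247 4.117 1.687
vertex 3.353 3.29 1.154
endloop
endfacet
facet normal 0.967 -0.038 0.251
outer loop
vertex 3.353 3.29 1.154
vertex 3.06 3.673 2.339
vertex 3.166 2.846 1.806
endloop
endfacet
facet normal 0.967 -0.038 0.251
outer loop
vertex 3.247 4.117 1.687
vertex 3.06 3.673 2.339
vertex 3.353 3.29 1.154
endloop
endfacet
facet normal -0.876 0.481 -0.023
outer loop
vertex 0.328 1.445 -0.33
vertex 1.187 2.965 -1.285
vertex 0.04 0.864 -1.513
endloop
endfacet
facet normal -0.432 -0.764 0.480
outer loop
vertex 1.513 0.055 -1.475
vertex 0.328 1.445 -0.33
vertex 0.04 0.864 -1.513
endloop
endfacet
facet normal -0.876 0.481 -0.023
outer loop
vertex 0.04 0.864 -1.513
vertex 1.187 2.965 -1.285
vertex 0.899 2.383 -2.469
endloop
endfacet
facet normal -0.214 -0.431 -0.877
outer loop
vertex 0.899 2.383 -2.469
vertex 1.513 0.055 -1.475
vertex 0.04 0.864 -1.513
endloop
endfacet
facet normal 0.214 0.430 0.877
outer loop
vertex 0.328 1.445 -0.33
vertex 2.66 2.156 -1.247
vertex 1.187 2.965 -1.285
endloop
endfacet
facet normal -0.432 -0.764 0.480
outer loop
vertex 1.801 0.637 -0.291
vertex 0.328 1.445 -0.33
vertex 1.513 0.055 -1.475
endloop
endfacet
facet normal 0.213 0.431 0.877
outer loop
vertex 1.801 0.637 -0.291
vertex 2.66 2.156 -1.247
vertex 0.328 1.445 -0.33
endloop
endfacet
facet normal 0.432 0.763 -0.480
outer loop
vertex 1.187 2.965 -1.285
vertex 2.66 2.156 -1.247
vertex 0.899 2.383 -2.469
endloop
endfacet
facet normal -0.213 -0.431 -0.877
outer loop
vertex 2.372 1.575 -2.43
vertex 1.513 0.055 -1.475
vertex 0.899 2.383 -2.469
endloop
endfacet
facet normal 0.432 0.764 -0.480
outer loop
vertex 0.899 2.383 -2.469
vertex 2.66 2.156 -1.247
vertex 2.372 1.575 -2.43
endloop
endfacet
facet normal 0.877 -0.481 0.023
outer loop
vertex 2.372 1.575 -2.43
vertex 1.801 0.637 -0.291
vertex 1.513 0.055 -1.475
endloop
endfacet
facet normal 0.876 -0.481 0.023
outer loop
vertex 2.66 2.156 -1.247
vertex 1.801 0.637 -0.291
vertex 2.372 1.575 -2.43
endloop
endfacet

endsolid


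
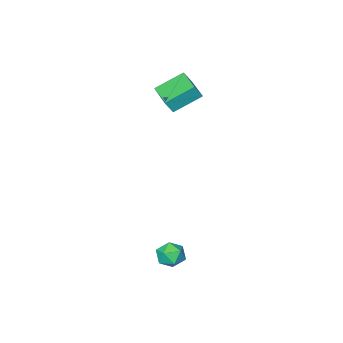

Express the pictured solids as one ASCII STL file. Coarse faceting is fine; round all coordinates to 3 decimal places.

solid 
facet normal -0.590 -0.500 0.634
outer loop
vertex 0.349 3.445 -3.324
vertex 0.72 2.795 -3.491
vertex 0.964 3.239 -2.914
endloop
endfacet
facet normal -0.505 0.175 0.845
outer loop
vertex 0.349 3.445 -3.324
vertex 0.964 3.239 -2.914
vertex 0.87 3.972 -3.122
endloop
endfacet
facet normal -0.732 0.601 0.320
outer loop
vertex 0.349 3.445 -3.324
vertex 0.87 3.972 -3.122
vertex 0.569 3.981 -3.828
endloop
endfacet
facet normal -0.958 0.190 -0.216
outer loop
vertex 0.349 3.445 -3.324
vertex 0.569 3.981 -3.828
vertex 0.476 3.254 -4.056
endloop
endfacet
facet normal -0.871 -0.491 -0.023
outer loop
vertex 0.349 3.445 -3.324
vertex 0.476 3.254 -4.056
vertex 0.72 2.795 -3.491
endloop
endfacet
facet normal 0.193 0.291 0.937
outer loop
vertex 0.87 3.972 -3.122
vertex 0.964 3.239 -2.914
vertex 1.564 3.646 -3.164
endloop
endfacet
facet normal 0.054 -0.802 0.594
outer loop
vertex 0.964 3.239 -2.914
vertex 0.72 2.795 -3.491
vertex 1.471 2.919 -3.392
endloop
endfacet
facet normal -0.399 -0.788 -0.468
outer loop
vertex 0.72 2.795 -3.491
vertex 0.476 3.254 -4.056
vertex 1.17 2.928 -4.098
endloop
endfacet
facet normal -0.539 0.314 -0.782
outer loop
vertex 0.476 3.254 -4.056
vertex 0.569 3.981 -3.828
vertex 1.076 3.661 -4.306
endloop
endfacet
facet normal -0.173 0.981 0.086
outer loop
vertex 0.569 3.981 -3.828
vertex 0.87 3.972 -3.122
vertex 1.32 4.105 -3.729
endloop
endfacet
facet normal 0.958 -0.190 0.216
outer loop
vertex 1.691 3.455 -3.896
vertex 1.564 3.646 -3.164
vertex 1.471 2.919 -3.392
endloop
endfacet
facet normal 0.732 -0.601 -0.320
outer loop
vertex 1.691 3.455 -3.896
vertex 1.471 2.919 -3.392
vertex 1.17 2.928 -4.098
endloop
endfacet
facet normal 0.505 -0.175 -0.845
outer loop
vertex 1.691 3.455 -3.896
vertex 1.17 2.928 -4.098
vertex 1.076 3.661 -4.306
endloop
endfacet
facet normal 0.590 0.500 -0.634
outer loop
vertex 1.691 3.455 -3.896
vertex 1.076 3.661 -4.306
vertex 1.32 4.105 -3.729
endloop
endfacet
facet normal 0.871 0.491 0.023
outer loop
vertex 1.691 3.455 -3.896
vertex 1.32 4.105 -3.729
vertex 1.564 3.646 -3.164
endloop
endfacet
facet normal 0.539 -0.314 0.782
outer loop
vertex 1.471 2.919 -3.392
vertex 1.564 3.646 -3.164
vertex 0.964 3.239 -2.914
endloop
endfacet
facet normal 0.173 -0.981 -0.086
outer loop
vertex 1.17 2.928 -4.098
vertex 1.471 2.919 -3.392
vertex 0.72 2.795 -3.491
endloop
endfacet
facet normal -0.193 -0.291 -0.937
outer loop
vertex 1.076 3.661 -4.306
vertex 1.17 2.928 -4.098
vertex 0.476 3.254 -4.056
endloop
endfacet
facet normal -0.054 0.802 -0.594
outer loop
vertex 1.32 4.105 -3.729
vertex 1.076 3.661 -4.306
vertex 0.569 3.981 -3.828
endloop
endfacet
facet normal 0.399 0.788 0.468
outer loop
vertex 1.564 3.646 -3.164
vertex 1.32 4.105 -3.729
vertex 0.87 3.972 -3.122
endloop
endfacet
facet normal -0.803 0.309 0.510
outer loop
vertex -4.55 -2.945 3.56
vertex -3.969 -1.327 3.495
vertex -4.963 -2.825 2.838
endloop
endfacet
facet normal -0.338 -0.940 0.037
outer loop
vertex -3.591 -3.353 1.965
vertex -4.55 -2.945 3.56
vertex -4.963 -2.825 2.838
endloop
endfacet
facet normal -0.802 0.308 0.511
outer loop
vertex -4.963 -2.825 2.838
vertex -3.969 -1.327 3.495
vertex -4.383 -1.208 2.773
endloop
endfacet
facet normal -0.492 0.142 -0.859
outer loop
vertex -4.383 -1.208 2.773
vertex -3.591 -3.353 1.965
vertex -4.963 -2.825 2.838
endloop
endfacet
facet normal 0.492 -0.142 0.859
outer loop
vertex -4.55 -2.945 3.56
vertex -2.597 -1.855 2.622
vertex -3.969 -1.327 3.495
endloop
endfacet
facet normal -0.337 -0.941 0.038
outer loop
vertex -3.177 -3.472 2.687
vertex -4.55 -2.945 3.56
vertex -3.591 -3.353 1.965
endloop
endfacet
facet normal 0.492 -0.142 0.859
outer loop
vertex -3.177 -3.472 2.687
vertex -2.597 -1.855 2.622
vertex -4.55 -2.945 3.56
endloop
endfacet
facet normal 0.337 0.941 -0.038
outer loop
vertex -3.969 -1.327 3.495
vertex -2.597 -1.855 2.622
vertex -4.383 -1.208 2.773
endloop
endfacet
facet normal -0.492 0.142 -0.859
outer loop
vertex -3.01 -1.735 1.9
vertex -3.591 -3.353 1.965
vertex -4.383 -1.208 2.773
endloop
endfacet
facet normal 0.338 0.941 -0.037
outer loop
vertex -4.383 -1.208 2.773
vertex -2.597 -1.855 2.622
vertex -3.01 -1.735 1.9
endloop
endfacet
facet normal 0.802 -0.309 -0.511
outer loop
vertex -3.01 -1.735 1.9
vertex -3.177 -3.472 2.687
vertex -3.591 -3.353 1.965
endloop
endfacet
facet normal 0.803 -0.308 -0.510
outer loop
vertex -2.597 -1.855 2.622
vertex -3.177 -3.472 2.687
vertex -3.01 -1.735 1.9
endloop
endfacet

endsolid


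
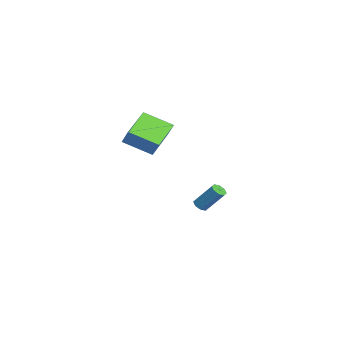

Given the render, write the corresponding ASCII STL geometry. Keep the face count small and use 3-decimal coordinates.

solid 
facet normal -0.492 -0.259 -0.831
outer loop
vertex 3.631 -1.53 3.119
vertex 1.837 -0.522 3.867
vertex 4.181 0.057 2.298
endloop
endfacet
facet normal 0.819 -0.461 -0.342
outer loop
vertex 4.723 0.342 3.213
vertex 3.631 -1.53 3.119
vertex 4.181 0.057 2.298
endloop
endfacet
facet normal -0.492 -0.259 -0.831
outer loop
vertex 4.181 0.057 2.298
vertex 1.837 -0.522 3.867
vertex 2.387 1.066 3.047
endloop
endfacet
facet normal 0.294 0.849 -0.439
outer loop
vertex 2.387 1.066 3.047
vertex 4.723 0.342 3.213
vertex 4.181 0.057 2.298
endloop
endfacet
facet normal -0.294 -0.849 0.439
outer loop
vertex 3.631 -1.53 3.119
vertex 2.379 -0.237 4.782
vertex 1.837 -0.522 3.867
endloop
endfacet
facet normal 0.819 -0.460 -0.343
outer loop
vertex 4.173 -1.246 4.033
vertex 3.631 -1.53 3.119
vertex 4.723 0.342 3.213
endloop
endfacet
facet normal -0.295 -0.849 0.438
outer loop
vertex 4.173 -1.246 4.033
vertex 2.379 -0.237 4.782
vertex 3.631 -1.53 3.119
endloop
endfacet
facet normal -0.819 0.460 0.342
outer loop
vertex 1.837 -0.522 3.867
vertex 2.379 -0.237 4.782
vertex 2.387 1.066 3.047
endloop
endfacet
facet normal 0.294 0.849 -0.438
outer loop
vertex 2.929 1.35 3.961
vertex 4.723 0.342 3.213
vertex 2.387 1.066 3.047
endloop
endfacet
facet normal -0.819 0.461 0.342
outer loop
vertex 2.387 1.066 3.047
vertex 2.379 -0.237 4.782
vertex 2.929 1.35 3.961
endloop
endfacet
facet normal 0.492 0.259 0.831
outer loop
vertex 2.929 1.35 3.961
vertex 4.173 -1.246 4.033
vertex 4.723 0.342 3.213
endloop
endfacet
facet normal 0.493 0.259 0.831
outer loop
vertex 2.379 -0.237 4.782
vertex 4.173 -1.246 4.033
vertex 2.929 1.35 3.961
endloop
endfacet
facet normal -0.297 -0.552 -0.779
outer loop
vertex -1.273 3.09 -4.058
vertex -1.626 3.452 -4.18
vertex -1.129 3.365 -4.308
endloop
endfacet
facet normal 0.884 -0.467 -0.004
outer loop
vertex -1.273 3.09 -4.058
vertex -1.129 3.365 -4.308
vertex -0.74 4.087 -2.657
endloop
endfacet
facet normal 0.885 -0.465 -0.005
outer loop
vertex -0.74 4.087 -2.657
vertex -1.129 3.365 -4.308
vertex -0.597 4.362 -2.907
endloop
endfacet
facet normal 0.295 0.554 0.778
outer loop
vertex -0.74 4.087 -2.657
vertex -0.597 4.362 -2.907
vertex -1.094 4.448 -2.78
endloop
endfacet
facet normal -0.297 -0.554 -0.778
outer loop
vertex -1.129 3.365 -4.308
vertex -1.626 3.452 -4.18
vertex -1.277 3.69 -4.483
endloop
endfacet
facet normal 0.880 0.160 -0.448
outer loop
vertex -1.129 3.365 -4.308
vertex -1.277 3.69 -4.483
vertex -0.597 4.362 -2.907
endloop
endfacet
facet normal 0.880 0.160 -0.448
outer loop
vertex -0.597 4.362 -2.907
vertex -1.277 3.69 -4.483
vertex -0.745 4.687 -3.082
endloop
endfacet
facet normal 0.295 0.554 0.779
outer loop
vertex -0.597 4.362 -2.907
vertex -0.745 4.687 -3.082
vertex -1.094 4.448 -2.78
endloop
endfacet
facet normal -0.297 -0.554 -0.778
outer loop
vertex -1.277 3.69 -4.483
vertex -1.626 3.452 -4.18
vertex -1.629 3.876 -4.481
endloop
endfacet
facet normal 0.361 0.690 -0.628
outer loop
vertex -1.277 3.69 -4.483
vertex -1.629 3.876 -4.481
vertex -0.745 4.687 -3.082
endloop
endfacet
facet normal 0.361 0.690 -0.628
outer loop
vertex -0.745 4.687 -3.082
vertex -1.629 3.876 -4.481
vertex -1.097 4.873 -3.08
endloop
endfacet
facet normal 0.296 0.552 0.779
outer loop
vertex -0.745 4.687 -3.082
vertex -1.097 4.873 -3.08
vertex -1.094 4.448 -2.78
endloop
endfacet
facet normal -0.295 -0.554 -0.778
outer loop
vertex -1.629 3.876 -4.481
vertex -1.626 3.452 -4.18
vertex -1.98 3.813 -4.303
endloop
endfacet
facet normal -0.370 0.817 -0.441
outer loop
vertex -1.629 3.876 -4.481
vertex -1.98 3.813 -4.303
vertex -1.097 4.873 -3.08
endloop
endfacet
facet normal -0.371 0.817 -0.441
outer loop
vertex -1.097 4.873 -3.08
vertex -1.98 3.813 -4.303
vertex -1.447 4.81 -2.902
endloop
endfacet
facet normal 0.297 0.552 0.779
outer loop
vertex -1.097 4.873 -3.08
vertex -1.447 4.81 -2.902
vertex -1.094 4.448 -2.78
endloop
endfacet
facet normal -0.295 -0.554 -0.778
outer loop
vertex -1.98 3.813 -4.303
vertex -1.626 3.452 -4.18
vertex -2.123 3.538 -4.053
endloop
endfacet
facet normal -0.885 0.465 0.006
outer loop
vertex -1.98 3.813 -4.303
vertex -2.123 3.538 -4.053
vertex -1.447 4.81 -2.902
endloop
endfacet
facet normal -0.884 0.467 0.004
outer loop
vertex -1.447 4.81 -2.902
vertex -2.123 3.538 -4.053
vertex -1.591 4.535 -2.652
endloop
endfacet
facet normal 0.297 0.552 0.779
outer loop
vertex -1.447 4.81 -2.902
vertex -1.591 4.535 -2.652
vertex -1.094 4.448 -2.78
endloop
endfacet
facet normal -0.295 -0.554 -0.779
outer loop
vertex -2.123 3.538 -4.053
vertex -1.626 3.452 -4.18
vertex -1.975 3.213 -3.878
endloop
endfacet
facet normal -0.880 -0.160 0.448
outer loop
vertex -2.123 3.538 -4.053
vertex -1.975 3.213 -3.878
vertex -1.591 4.535 -2.652
endloop
endfacet
facet normal -0.880 -0.160 0.448
outer loop
vertex -1.591 4.535 -2.652
vertex -1.975 3.213 -3.878
vertex -1.443 4.21 -2.477
endloop
endfacet
facet normal 0.297 0.554 0.778
outer loop
vertex -1.591 4.535 -2.652
vertex -1.443 4.21 -2.477
vertex -1.094 4.448 -2.78
endloop
endfacet
facet normal -0.296 -0.552 -0.779
outer loop
vertex -1.975 3.213 -3.878
vertex -1.626 3.452 -4.18
vertex -1.623 3.027 -3.88
endloop
endfacet
facet normal -0.361 -0.690 0.628
outer loop
vertex -1.975 3.213 -3.878
vertex -1.623 3.027 -3.88
vertex -1.443 4.21 -2.477
endloop
endfacet
facet normal -0.361 -0.690 0.628
outer loop
vertex -1.443 4.21 -2.477
vertex -1.623 3.027 -3.88
vertex -1.091 4.024 -2.479
endloop
endfacet
facet normal 0.297 0.554 0.778
outer loop
vertex -1.443 4.21 -2.477
vertex -1.091 4.024 -2.479
vertex -1.094 4.448 -2.78
endloop
endfacet
facet normal -0.297 -0.552 -0.779
outer loop
vertex -1.623 3.027 -3.88
vertex -1.626 3.452 -4.18
vertex -1.273 3.09 -4.058
endloop
endfacet
facet normal 0.371 -0.817 0.441
outer loop
vertex -1.623 3.027 -3.88
vertex -1.273 3.09 -4.058
vertex -1.091 4.024 -2.479
endloop
endfacet
facet normal 0.370 -0.818 0.441
outer loop
vertex -1.091 4.024 -2.479
vertex -1.273 3.09 -4.058
vertex -0.74 4.087 -2.657
endloop
endfacet
facet normal 0.295 0.554 0.778
outer loop
vertex -1.091 4.024 -2.479
vertex -0.74 4.087 -2.657
vertex -1.094 4.448 -2.78
endloop
endfacet

endsolid


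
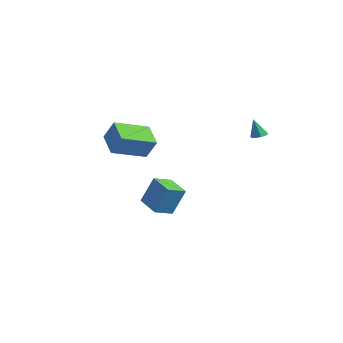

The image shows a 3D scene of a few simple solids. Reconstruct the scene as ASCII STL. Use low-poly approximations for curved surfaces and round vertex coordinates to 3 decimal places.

solid 
facet normal -0.969 0.099 0.226
outer loop
vertex -2.644 -0.365 -1.956
vertex -2.614 0.867 -2.369
vertex -3.116 -0.946 -3.725
endloop
endfacet
facet normal -0.023 -0.948 0.318
outer loop
vertex -1.546 -1.107 -4.091
vertex -2.644 -0.365 -1.956
vertex -3.116 -0.946 -3.725
endloop
endfacet
facet normal -0.969 0.099 0.226
outer loop
vertex -3.116 -0.946 -3.725
vertex -2.614 0.867 -2.369
vertex -3.086 0.286 -4.137
endloop
endfacet
facet normal -0.246 -0.302 -0.921
outer loop
vertex -3.086 0.286 -4.137
vertex -1.546 -1.107 -4.091
vertex -3.116 -0.946 -3.725
endloop
endfacet
facet normal 0.246 0.303 0.921
outer loop
vertex -2.644 -0.365 -1.956
vertex -1.044 0.706 -2.735
vertex -2.614 0.867 -2.369
endloop
endfacet
facet normal -0.023 -0.948 0.318
outer loop
vertex -1.074 -0.526 -2.323
vertex -2.644 -0.365 -1.956
vertex -1.546 -1.107 -4.091
endloop
endfacet
facet normal 0.246 0.302 0.921
outer loop
vertex -1.074 -0.526 -2.323
vertex -1.044 0.706 -2.735
vertex -2.644 -0.365 -1.956
endloop
endfacet
facet normal 0.023 0.948 -0.318
outer loop
vertex -2.614 0.867 -2.369
vertex -1.044 0.706 -2.735
vertex -3.086 0.286 -4.137
endloop
endfacet
facet normal -0.246 -0.303 -0.921
outer loop
vertex -1.516 0.125 -4.504
vertex -1.546 -1.107 -4.091
vertex -3.086 0.286 -4.137
endloop
endfacet
facet normal 0.023 0.948 -0.317
outer loop
vertex -3.086 0.286 -4.137
vertex -1.044 0.706 -2.735
vertex -1.516 0.125 -4.504
endloop
endfacet
facet normal 0.969 -0.099 -0.226
outer loop
vertex -1.516 0.125 -4.504
vertex -1.074 -0.526 -2.323
vertex -1.546 -1.107 -4.091
endloop
endfacet
facet normal 0.969 -0.099 -0.226
outer loop
vertex -1.044 0.706 -2.735
vertex -1.074 -0.526 -2.323
vertex -1.516 0.125 -4.504
endloop
endfacet
facet normal -0.475 -0.171 -0.863
outer loop
vertex -0.069 -5.09 1.872
vertex -1.486 -4.588 2.553
vertex 0.349 -3.048 1.236
endloop
endfacet
facet normal 0.858 -0.304 -0.413
outer loop
vertex 1.006 -2.812 2.427
vertex -0.069 -5.09 1.872
vertex 0.349 -3.048 1.236
endloop
endfacet
facet normal -0.476 -0.171 -0.863
outer loop
vertex 0.349 -3.048 1.236
vertex -1.486 -4.588 2.553
vertex -1.067 -2.545 1.917
endloop
endfacet
facet normal 0.192 0.937 -0.292
outer loop
vertex -1.067 -2.545 1.917
vertex 1.006 -2.812 2.427
vertex 0.349 -3.048 1.236
endloop
endfacet
facet normal -0.192 -0.937 0.292
outer loop
vertex -0.069 -5.09 1.872
vertex -0.829 -4.352 3.744
vertex -1.486 -4.588 2.553
endloop
endfacet
facet normal 0.858 -0.305 -0.413
outer loop
vertex 0.587 -4.855 3.063
vertex -0.069 -5.09 1.872
vertex 1.006 -2.812 2.427
endloop
endfacet
facet normal -0.193 -0.937 0.291
outer loop
vertex 0.587 -4.855 3.063
vertex -0.829 -4.352 3.744
vertex -0.069 -5.09 1.872
endloop
endfacet
facet normal -0.858 0.305 0.413
outer loop
vertex -1.486 -4.588 2.553
vertex -0.829 -4.352 3.744
vertex -1.067 -2.545 1.917
endloop
endfacet
facet normal 0.192 0.937 -0.291
outer loop
vertex -0.411 -2.31 3.108
vertex 1.006 -2.812 2.427
vertex -1.067 -2.545 1.917
endloop
endfacet
facet normal -0.858 0.304 0.413
outer loop
vertex -1.067 -2.545 1.917
vertex -0.829 -4.352 3.744
vertex -0.411 -2.31 3.108
endloop
endfacet
facet normal 0.475 0.171 0.863
outer loop
vertex -0.411 -2.31 3.108
vertex 0.587 -4.855 3.063
vertex 1.006 -2.812 2.427
endloop
endfacet
facet normal 0.476 0.171 0.863
outer loop
vertex -0.829 -4.352 3.744
vertex 0.587 -4.855 3.063
vertex -0.411 -2.31 3.108
endloop
endfacet
facet normal 0.233 0.177 -0.956
outer loop
vertex 2.184 3.967 1.92
vertex 1.725 3.771 1.772
vertex 1.844 4.263 1.892
endloop
endfacet
facet normal 0.495 0.626 0.603
outer loop
vertex 2.184 3.967 1.92
vertex 1.844 4.263 1.892
vertex 1.435 3.549 2.968
endloop
endfacet
facet normal 0.232 0.177 -0.956
outer loop
vertex 1.844 4.263 1.892
vertex 1.725 3.771 1.772
vertex 1.415 4.188 1.774
endloop
endfacet
facet normal -0.274 0.846 0.457
outer loop
vertex 1.844 4.263 1.892
vertex 1.415 4.188 1.774
vertex 1.435 3.549 2.968
endloop
endfacet
facet normal 0.231 0.176 -0.957
outer loop
vertex 1.415 4.188 1.774
vertex 1.725 3.771 1.772
vertex 1.219 3.799 1.655
endloop
endfacet
facet normal -0.896 0.384 0.221
outer loop
vertex 1.415 4.188 1.774
vertex 1.219 3.799 1.655
vertex 1.435 3.549 2.968
endloop
endfacet
facet normal 0.231 0.177 -0.957
outer loop
vertex 1.219 3.799 1.655
vertex 1.725 3.771 1.772
vertex 1.405 3.389 1.624
endloop
endfacet
facet normal -0.906 -0.416 0.070
outer loop
vertex 1.219 3.799 1.655
vertex 1.405 3.389 1.624
vertex 1.435 3.549 2.968
endloop
endfacet
facet normal 0.231 0.177 -0.957
outer loop
vertex 1.405 3.389 1.624
vertex 1.725 3.771 1.772
vertex 1.831 3.266 1.704
endloop
endfacet
facet normal -0.296 -0.948 0.119
outer loop
vertex 1.405 3.389 1.624
vertex 1.831 3.266 1.704
vertex 1.435 3.549 2.968
endloop
endfacet
facet normal 0.232 0.177 -0.956
outer loop
vertex 1.831 3.266 1.704
vertex 1.725 3.771 1.772
vertex 2.178 3.524 1.836
endloop
endfacet
facet normal 0.478 -0.813 0.332
outer loop
vertex 1.831 3.266 1.704
vertex 2.178 3.524 1.836
vertex 1.435 3.549 2.968
endloop
endfacet
facet normal 0.232 0.178 -0.956
outer loop
vertex 2.178 3.524 1.836
vertex 1.725 3.771 1.772
vertex 2.184 3.967 1.92
endloop
endfacet
facet normal 0.829 -0.115 0.547
outer loop
vertex 2.178 3.524 1.836
vertex 2.184 3.967 1.92
vertex 1.435 3.549 2.968
endloop
endfacet

endsolid


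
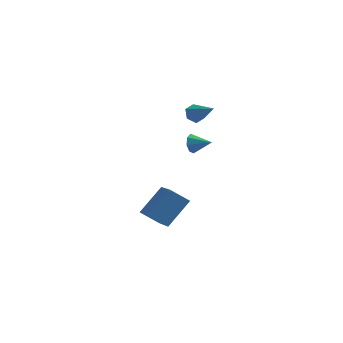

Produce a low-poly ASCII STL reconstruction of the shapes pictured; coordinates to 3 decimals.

solid 
facet normal -0.797 -0.037 0.603
outer loop
vertex -2.871 -1.622 -1.641
vertex -3.518 0.01 -2.394
vertex -3.853 -2.638 -3.0
endloop
endfacet
facet normal 0.339 -0.854 0.394
outer loop
vertex -2.842 -2.59 -3.766
vertex -2.871 -1.622 -1.641
vertex -3.853 -2.638 -3.0
endloop
endfacet
facet normal -0.796 -0.037 0.604
outer loop
vertex -3.853 -2.638 -3.0
vertex -3.518 0.01 -2.394
vertex -4.5 -1.006 -3.752
endloop
endfacet
facet normal -0.501 -0.518 -0.693
outer loop
vertex -4.5 -1.006 -3.752
vertex -2.842 -2.59 -3.766
vertex -3.853 -2.638 -3.0
endloop
endfacet
facet normal 0.501 0.518 0.693
outer loop
vertex -2.871 -1.622 -1.641
vertex -2.507 0.058 -3.16
vertex -3.518 0.01 -2.394
endloop
endfacet
facet normal 0.339 -0.854 0.394
outer loop
vertex -1.86 -1.574 -2.408
vertex -2.871 -1.622 -1.641
vertex -2.842 -2.59 -3.766
endloop
endfacet
facet normal 0.501 0.518 0.693
outer loop
vertex -1.86 -1.574 -2.408
vertex -2.507 0.058 -3.16
vertex -2.871 -1.622 -1.641
endloop
endfacet
facet normal -0.339 0.854 -0.394
outer loop
vertex -3.518 0.01 -2.394
vertex -2.507 0.058 -3.16
vertex -4.5 -1.006 -3.752
endloop
endfacet
facet normal -0.501 -0.518 -0.693
outer loop
vertex -3.489 -0.958 -4.519
vertex -2.842 -2.59 -3.766
vertex -4.5 -1.006 -3.752
endloop
endfacet
facet normal -0.339 0.854 -0.394
outer loop
vertex -4.5 -1.006 -3.752
vertex -2.507 0.058 -3.16
vertex -3.489 -0.958 -4.519
endloop
endfacet
facet normal 0.796 0.037 -0.604
outer loop
vertex -3.489 -0.958 -4.519
vertex -1.86 -1.574 -2.408
vertex -2.842 -2.59 -3.766
endloop
endfacet
facet normal 0.796 0.038 -0.604
outer loop
vertex -2.507 0.058 -3.16
vertex -1.86 -1.574 -2.408
vertex -3.489 -0.958 -4.519
endloop
endfacet
facet normal -0.927 0.262 -0.267
outer loop
vertex -1.722 0.268 0.355
vertex -1.945 0.025 0.891
vertex -1.734 0.591 0.713
endloop
endfacet
facet normal 0.761 0.494 -0.420
outer loop
vertex -1.722 0.268 0.355
vertex -1.734 0.591 0.713
vertex -0.915 -0.265 1.189
endloop
endfacet
facet normal -0.927 0.261 -0.268
outer loop
vertex -1.734 0.591 0.713
vertex -1.945 0.025 0.891
vertex -1.87 0.582 1.175
endloop
endfacet
facet normal 0.648 0.734 0.205
outer loop
vertex -1.734 0.591 0.713
vertex -1.87 0.582 1.175
vertex -0.915 -0.265 1.189
endloop
endfacet
facet normal -0.927 0.261 -0.267
outer loop
vertex -1.87 0.582 1.175
vertex -1.945 0.025 0.891
vertex -2.05 0.247 1.472
endloop
endfacet
facet normal 0.408 0.473 0.781
outer loop
vertex -1.87 0.582 1.175
vertex -2.05 0.247 1.472
vertex -0.915 -0.265 1.189
endloop
endfacet
facet normal -0.928 0.260 -0.267
outer loop
vertex -2.05 0.247 1.472
vertex -1.945 0.025 0.891
vertex -2.168 -0.219 1.428
endloop
endfacet
facet normal 0.181 -0.138 0.974
outer loop
vertex -2.05 0.247 1.472
vertex -2.168 -0.219 1.428
vertex -0.915 -0.265 1.189
endloop
endfacet
facet normal -0.928 0.259 -0.268
outer loop
vertex -2.168 -0.219 1.428
vertex -1.945 0.025 0.891
vertex -2.155 -0.542 1.07
endloop
endfacet
facet normal 0.100 -0.737 0.669
outer loop
vertex -2.168 -0.219 1.428
vertex -2.155 -0.542 1.07
vertex -0.915 -0.265 1.189
endloop
endfacet
facet normal -0.928 0.259 -0.268
outer loop
vertex -2.155 -0.542 1.07
vertex -1.945 0.025 0.891
vertex -2.019 -0.533 0.607
endloop
endfacet
facet normal 0.214 -0.976 0.044
outer loop
vertex -2.155 -0.542 1.07
vertex -2.019 -0.533 0.607
vertex -0.915 -0.265 1.189
endloop
endfacet
facet normal -0.928 0.259 -0.267
outer loop
vertex -2.019 -0.533 0.607
vertex -1.945 0.025 0.891
vertex -1.84 -0.197 0.311
endloop
endfacet
facet normal 0.455 -0.713 -0.534
outer loop
vertex -2.019 -0.533 0.607
vertex -1.84 -0.197 0.311
vertex -0.915 -0.265 1.189
endloop
endfacet
facet normal -0.928 0.261 -0.268
outer loop
vertex -1.84 -0.197 0.311
vertex -1.945 0.025 0.891
vertex -1.722 0.268 0.355
endloop
endfacet
facet normal 0.681 -0.104 -0.725
outer loop
vertex -1.84 -0.197 0.311
vertex -1.722 0.268 0.355
vertex -0.915 -0.265 1.189
endloop
endfacet
facet normal -0.626 0.570 -0.532
outer loop
vertex -1.356 0.2 2.663
vertex -1.814 0.045 3.036
vertex -1.472 0.536 3.159
endloop
endfacet
facet normal 0.909 0.411 -0.066
outer loop
vertex -1.356 0.2 2.663
vertex -1.472 0.536 3.159
vertex -0.766 -0.905 3.924
endloop
endfacet
facet normal -0.626 0.570 -0.532
outer loop
vertex -1.472 0.536 3.159
vertex -1.814 0.045 3.036
vertex -1.93 0.381 3.532
endloop
endfacet
facet normal 0.392 0.574 0.719
outer loop
vertex -1.472 0.536 3.159
vertex -1.93 0.381 3.532
vertex -0.766 -0.905 3.924
endloop
endfacet
facet normal -0.627 0.569 -0.532
outer loop
vertex -1.93 0.381 3.532
vertex -1.814 0.045 3.036
vertex -2.271 -0.11 3.409
endloop
endfacet
facet normal -0.328 -0.009 0.945
outer loop
vertex -1.93 0.381 3.532
vertex -2.271 -0.11 3.409
vertex -0.766 -0.905 3.924
endloop
endfacet
facet normal -0.627 0.570 -0.531
outer loop
vertex -2.271 -0.11 3.409
vertex -1.814 0.045 3.036
vertex -2.155 -0.445 2.913
endloop
endfacet
facet normal -0.531 -0.755 0.386
outer loop
vertex -2.271 -0.11 3.409
vertex -2.155 -0.445 2.913
vertex -0.766 -0.905 3.924
endloop
endfacet
facet normal -0.627 0.570 -0.531
outer loop
vertex -2.155 -0.445 2.913
vertex -1.814 0.045 3.036
vertex -1.698 -0.29 2.54
endloop
endfacet
facet normal -0.014 -0.917 -0.398
outer loop
vertex -2.155 -0.445 2.913
vertex -1.698 -0.29 2.54
vertex -0.766 -0.905 3.924
endloop
endfacet
facet normal -0.626 0.570 -0.532
outer loop
vertex -1.698 -0.29 2.54
vertex -1.814 0.045 3.036
vertex -1.356 0.2 2.663
endloop
endfacet
facet normal 0.705 -0.336 -0.624
outer loop
vertex -1.698 -0.29 2.54
vertex -1.356 0.2 2.663
vertex -0.766 -0.905 3.924
endloop
endfacet

endsolid


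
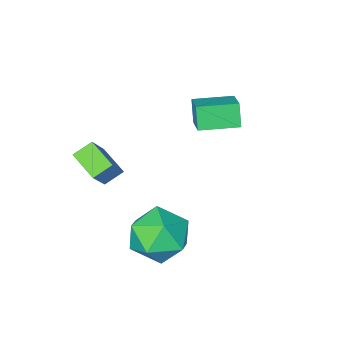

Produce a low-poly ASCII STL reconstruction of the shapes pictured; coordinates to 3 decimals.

solid 
facet normal -0.870 0.101 0.483
outer loop
vertex 3.188 -2.072 1.166
vertex 3.054 -0.946 0.69
vertex 2.327 -2.769 -0.24
endloop
endfacet
facet normal 0.109 -0.916 0.387
outer loop
vertex 3.066 -2.854 -0.65
vertex 3.188 -2.072 1.166
vertex 2.327 -2.769 -0.24
endloop
endfacet
facet normal -0.870 0.101 0.483
outer loop
vertex 2.327 -2.769 -0.24
vertex 3.054 -0.946 0.69
vertex 2.193 -1.643 -0.716
endloop
endfacet
facet normal -0.481 -0.389 -0.786
outer loop
vertex 2.193 -1.643 -0.716
vertex 3.066 -2.854 -0.65
vertex 2.327 -2.769 -0.24
endloop
endfacet
facet normal 0.481 0.389 0.786
outer loop
vertex 3.188 -2.072 1.166
vertex 3.793 -1.031 0.28
vertex 3.054 -0.946 0.69
endloop
endfacet
facet normal 0.109 -0.916 0.387
outer loop
vertex 3.927 -2.157 0.756
vertex 3.188 -2.072 1.166
vertex 3.066 -2.854 -0.65
endloop
endfacet
facet normal 0.481 0.389 0.786
outer loop
vertex 3.927 -2.157 0.756
vertex 3.793 -1.031 0.28
vertex 3.188 -2.072 1.166
endloop
endfacet
facet normal -0.109 0.916 -0.387
outer loop
vertex 3.054 -0.946 0.69
vertex 3.793 -1.031 0.28
vertex 2.193 -1.643 -0.716
endloop
endfacet
facet normal -0.481 -0.389 -0.786
outer loop
vertex 2.932 -1.728 -1.126
vertex 3.066 -2.854 -0.65
vertex 2.193 -1.643 -0.716
endloop
endfacet
facet normal -0.109 0.916 -0.387
outer loop
vertex 2.193 -1.643 -0.716
vertex 3.793 -1.031 0.28
vertex 2.932 -1.728 -1.126
endloop
endfacet
facet normal 0.870 -0.101 -0.483
outer loop
vertex 2.932 -1.728 -1.126
vertex 3.927 -2.157 0.756
vertex 3.066 -2.854 -0.65
endloop
endfacet
facet normal 0.870 -0.101 -0.483
outer loop
vertex 3.793 -1.031 0.28
vertex 3.927 -2.157 0.756
vertex 2.932 -1.728 -1.126
endloop
endfacet
facet normal -0.996 0.009 -0.087
outer loop
vertex 1.917 1.968 -1.971
vertex 1.858 0.886 -1.413
vertex 1.81 1.913 -0.757
endloop
endfacet
facet normal -0.738 0.674 -0.035
outer loop
vertex 1.917 1.968 -1.971
vertex 1.81 1.913 -0.757
vertex 2.57 2.72 -1.266
endloop
endfacet
facet normal -0.278 0.774 -0.569
outer loop
vertex 1.917 1.968 -1.971
vertex 2.57 2.72 -1.266
vertex 3.087 2.192 -2.237
endloop
endfacet
facet normal -0.250 0.172 -0.953
outer loop
vertex 1.917 1.968 -1.971
vertex 3.087 2.192 -2.237
vertex 2.647 1.058 -2.327
endloop
endfacet
facet normal -0.693 -0.300 -0.655
outer loop
vertex 1.917 1.968 -1.971
vertex 2.647 1.058 -2.327
vertex 1.858 0.886 -1.413
endloop
endfacet
facet normal -0.378 0.722 0.580
outer loop
vertex 2.57 2.72 -1.266
vertex 1.81 1.913 -0.757
vertex 2.913 2.102 -0.273
endloop
endfacet
facet normal -0.795 -0.352 0.493
outer loop
vertex 1.81 1.913 -0.757
vertex 1.858 0.886 -1.413
vertex 2.473 0.968 -0.363
endloop
endfacet
facet normal -0.306 -0.852 -0.425
outer loop
vertex 1.858 0.886 -1.413
vertex 2.647 1.058 -2.327
vertex 2.99 0.44 -1.334
endloop
endfacet
facet normal 0.413 -0.088 -0.906
outer loop
vertex 2.647 1.058 -2.327
vertex 3.087 2.192 -2.237
vertex 3.75 1.247 -1.843
endloop
endfacet
facet normal 0.369 0.885 -0.285
outer loop
vertex 3.087 2.192 -2.237
vertex 2.57 2.72 -1.266
vertex 3.702 2.274 -1.187
endloop
endfacet
facet normal 0.250 -0.172 0.953
outer loop
vertex 3.643 1.192 -0.629
vertex 2.913 2.102 -0.273
vertex 2.473 0.968 -0.363
endloop
endfacet
facet normal 0.278 -0.774 0.569
outer loop
vertex 3.643 1.192 -0.629
vertex 2.473 0.968 -0.363
vertex 2.99 0.44 -1.334
endloop
endfacet
facet normal 0.738 -0.674 0.035
outer loop
vertex 3.643 1.192 -0.629
vertex 2.99 0.44 -1.334
vertex 3.75 1.247 -1.843
endloop
endfacet
facet normal 0.996 -0.009 0.087
outer loop
vertex 3.643 1.192 -0.629
vertex 3.75 1.247 -1.843
vertex 3.702 2.274 -1.187
endloop
endfacet
facet normal 0.693 0.300 0.655
outer loop
vertex 3.643 1.192 -0.629
vertex 3.702 2.274 -1.187
vertex 2.913 2.102 -0.273
endloop
endfacet
facet normal -0.413 0.088 0.906
outer loop
vertex 2.473 0.968 -0.363
vertex 2.913 2.102 -0.273
vertex 1.81 1.913 -0.757
endloop
endfacet
facet normal -0.369 -0.885 0.285
outer loop
vertex 2.99 0.44 -1.334
vertex 2.473 0.968 -0.363
vertex 1.858 0.886 -1.413
endloop
endfacet
facet normal 0.378 -0.722 -0.580
outer loop
vertex 3.75 1.247 -1.843
vertex 2.99 0.44 -1.334
vertex 2.647 1.058 -2.327
endloop
endfacet
facet normal 0.795 0.352 -0.493
outer loop
vertex 3.702 2.274 -1.187
vertex 3.75 1.247 -1.843
vertex 3.087 2.192 -2.237
endloop
endfacet
facet normal 0.306 0.852 0.425
outer loop
vertex 2.913 2.102 -0.273
vertex 3.702 2.274 -1.187
vertex 2.57 2.72 -1.266
endloop
endfacet
facet normal -0.902 0.431 0.007
outer loop
vertex -1.879 -0.795 2.213
vertex -1.395 0.21 2.778
vertex -1.688 -0.38 1.312
endloop
endfacet
facet normal -0.387 -0.804 -0.452
outer loop
vertex -0.325 -1.03 1.302
vertex -1.879 -0.795 2.213
vertex -1.688 -0.38 1.312
endloop
endfacet
facet normal -0.902 0.431 0.007
outer loop
vertex -1.688 -0.38 1.312
vertex -1.395 0.21 2.778
vertex -1.204 0.625 1.877
endloop
endfacet
facet normal 0.189 0.410 -0.892
outer loop
vertex -1.204 0.625 1.877
vertex -0.325 -1.03 1.302
vertex -1.688 -0.38 1.312
endloop
endfacet
facet normal -0.189 -0.410 0.892
outer loop
vertex -1.879 -0.795 2.213
vertex -0.032 -0.44 2.768
vertex -1.395 0.21 2.778
endloop
endfacet
facet normal -0.387 -0.804 -0.452
outer loop
vertex -0.516 -1.445 2.203
vertex -1.879 -0.795 2.213
vertex -0.325 -1.03 1.302
endloop
endfacet
facet normal -0.189 -0.410 0.892
outer loop
vertex -0.516 -1.445 2.203
vertex -0.032 -0.44 2.768
vertex -1.879 -0.795 2.213
endloop
endfacet
facet normal 0.387 0.804 0.452
outer loop
vertex -1.395 0.21 2.778
vertex -0.032 -0.44 2.768
vertex -1.204 0.625 1.877
endloop
endfacet
facet normal 0.189 0.410 -0.892
outer loop
vertex 0.159 -0.025 1.867
vertex -0.325 -1.03 1.302
vertex -1.204 0.625 1.877
endloop
endfacet
facet normal 0.387 0.804 0.452
outer loop
vertex -1.204 0.625 1.877
vertex -0.032 -0.44 2.768
vertex 0.159 -0.025 1.867
endloop
endfacet
facet normal 0.902 -0.431 -0.007
outer loop
vertex 0.159 -0.025 1.867
vertex -0.516 -1.445 2.203
vertex -0.325 -1.03 1.302
endloop
endfacet
facet normal 0.902 -0.431 -0.007
outer loop
vertex -0.032 -0.44 2.768
vertex -0.516 -1.445 2.203
vertex 0.159 -0.025 1.867
endloop
endfacet

endsolid


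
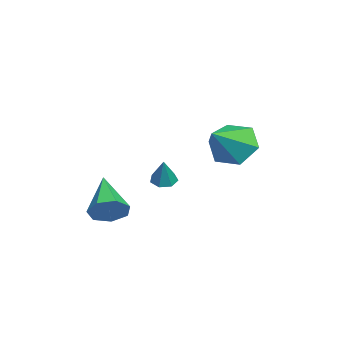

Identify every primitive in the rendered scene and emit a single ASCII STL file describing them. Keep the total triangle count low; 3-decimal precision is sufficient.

solid 
facet normal -0.748 0.391 -0.536
outer loop
vertex 3.467 3.677 -1.088
vertex 2.76 3.391 -0.31
vertex 3.244 4.367 -0.274
endloop
endfacet
facet normal 0.898 0.424 -0.114
outer loop
vertex 3.467 3.677 -1.088
vertex 3.244 4.367 -0.274
vertex 4.18 2.649 0.71
endloop
endfacet
facet normal -0.748 0.391 -0.537
outer loop
vertex 3.244 4.367 -0.274
vertex 2.76 3.391 -0.31
vertex 2.536 4.081 0.504
endloop
endfacet
facet normal 0.456 0.616 0.642
outer loop
vertex 3.244 4.367 -0.274
vertex 2.536 4.081 0.504
vertex 4.18 2.649 0.71
endloop
endfacet
facet normal -0.748 0.391 -0.537
outer loop
vertex 2.536 4.081 0.504
vertex 2.76 3.391 -0.31
vertex 2.052 3.105 0.468
endloop
endfacet
facet normal -0.109 0.018 0.994
outer loop
vertex 2.536 4.081 0.504
vertex 2.052 3.105 0.468
vertex 4.18 2.649 0.71
endloop
endfacet
facet normal -0.748 0.391 -0.537
outer loop
vertex 2.052 3.105 0.468
vertex 2.76 3.391 -0.31
vertex 2.275 2.416 -0.345
endloop
endfacet
facet normal -0.233 -0.772 0.591
outer loop
vertex 2.052 3.105 0.468
vertex 2.275 2.416 -0.345
vertex 4.18 2.649 0.71
endloop
endfacet
facet normal -0.748 0.391 -0.536
outer loop
vertex 2.275 2.416 -0.345
vertex 2.76 3.391 -0.31
vertex 2.983 2.702 -1.124
endloop
endfacet
facet normal 0.209 -0.964 -0.164
outer loop
vertex 2.275 2.416 -0.345
vertex 2.983 2.702 -1.124
vertex 4.18 2.649 0.71
endloop
endfacet
facet normal -0.748 0.391 -0.536
outer loop
vertex 2.983 2.702 -1.124
vertex 2.76 3.391 -0.31
vertex 3.467 3.677 -1.088
endloop
endfacet
facet normal 0.775 -0.365 -0.516
outer loop
vertex 2.983 2.702 -1.124
vertex 3.467 3.677 -1.088
vertex 4.18 2.649 0.71
endloop
endfacet
facet normal 0.828 0.200 -0.524
outer loop
vertex 4.072 -0.917 -2.893
vertex 3.711 -1.246 -3.589
vertex 3.692 -0.443 -3.312
endloop
endfacet
facet normal -0.070 0.629 0.775
outer loop
vertex 4.072 -0.917 -2.893
vertex 3.692 -0.443 -3.312
vertex 1.949 -1.674 -2.471
endloop
endfacet
facet normal 0.827 0.201 -0.525
outer loop
vertex 3.692 -0.443 -3.312
vertex 3.711 -1.246 -3.589
vertex 3.326 -0.574 -3.939
endloop
endfacet
facet normal -0.528 0.839 0.133
outer loop
vertex 3.692 -0.443 -3.312
vertex 3.326 -0.574 -3.939
vertex 1.949 -1.674 -2.471
endloop
endfacet
facet normal 0.827 0.200 -0.525
outer loop
vertex 3.326 -0.574 -3.939
vertex 3.711 -1.246 -3.589
vertex 3.25 -1.211 -4.302
endloop
endfacet
facet normal -0.800 0.366 -0.476
outer loop
vertex 3.326 -0.574 -3.939
vertex 3.25 -1.211 -4.302
vertex 1.949 -1.674 -2.471
endloop
endfacet
facet normal 0.827 0.200 -0.525
outer loop
vertex 3.25 -1.211 -4.302
vertex 3.711 -1.246 -3.589
vertex 3.521 -1.875 -4.128
endloop
endfacet
facet normal -0.680 -0.433 -0.592
outer loop
vertex 3.25 -1.211 -4.302
vertex 3.521 -1.875 -4.128
vertex 1.949 -1.674 -2.471
endloop
endfacet
facet normal 0.827 0.200 -0.525
outer loop
vertex 3.521 -1.875 -4.128
vertex 3.711 -1.246 -3.589
vertex 3.935 -2.065 -3.548
endloop
endfacet
facet normal -0.258 -0.957 -0.129
outer loop
vertex 3.521 -1.875 -4.128
vertex 3.935 -2.065 -3.548
vertex 1.949 -1.674 -2.471
endloop
endfacet
facet normal 0.827 0.200 -0.526
outer loop
vertex 3.935 -2.065 -3.548
vertex 3.711 -1.246 -3.589
vertex 4.181 -1.639 -2.999
endloop
endfacet
facet normal 0.146 -0.812 0.565
outer loop
vertex 3.935 -2.065 -3.548
vertex 4.181 -1.639 -2.999
vertex 1.949 -1.674 -2.471
endloop
endfacet
facet normal 0.827 0.202 -0.524
outer loop
vertex 4.181 -1.639 -2.999
vertex 3.711 -1.246 -3.589
vertex 4.072 -0.917 -2.893
endloop
endfacet
facet normal 0.230 -0.107 0.967
outer loop
vertex 4.181 -1.639 -2.999
vertex 4.072 -0.917 -2.893
vertex 1.949 -1.674 -2.471
endloop
endfacet
facet normal -0.455 -0.034 -0.890
outer loop
vertex 0.785 0.866 -3.302
vertex 0.382 0.528 -3.083
vertex 0.392 1.097 -3.11
endloop
endfacet
facet normal 0.541 0.835 0.102
outer loop
vertex 0.785 0.866 -3.302
vertex 0.392 1.097 -3.11
vertex 0.978 0.572 -1.917
endloop
endfacet
facet normal -0.456 -0.034 -0.890
outer loop
vertex 0.392 1.097 -3.11
vertex 0.382 0.528 -3.083
vertex -0.009 0.899 -2.897
endloop
endfacet
facet normal -0.178 0.865 0.468
outer loop
vertex 0.392 1.097 -3.11
vertex -0.009 0.899 -2.897
vertex 0.978 0.572 -1.917
endloop
endfacet
facet normal -0.456 -0.035 -0.889
outer loop
vertex -0.009 0.899 -2.897
vertex 0.382 0.528 -3.083
vertex -0.115 0.422 -2.824
endloop
endfacet
facet normal -0.638 0.253 0.727
outer loop
vertex -0.009 0.899 -2.897
vertex -0.115 0.422 -2.824
vertex 0.978 0.572 -1.917
endloop
endfacet
facet normal -0.456 -0.034 -0.889
outer loop
vertex -0.115 0.422 -2.824
vertex 0.382 0.528 -3.083
vertex 0.152 0.024 -2.946
endloop
endfacet
facet normal -0.493 -0.540 0.683
outer loop
vertex -0.115 0.422 -2.824
vertex 0.152 0.024 -2.946
vertex 0.978 0.572 -1.917
endloop
endfacet
facet normal -0.456 -0.034 -0.889
outer loop
vertex 0.152 0.024 -2.946
vertex 0.382 0.528 -3.083
vertex 0.592 0.006 -3.171
endloop
endfacet
facet normal 0.151 -0.918 0.368
outer loop
vertex 0.152 0.024 -2.946
vertex 0.592 0.006 -3.171
vertex 0.978 0.572 -1.917
endloop
endfacet
facet normal -0.455 -0.033 -0.890
outer loop
vertex 0.592 0.006 -3.171
vertex 0.382 0.528 -3.083
vertex 0.874 0.38 -3.329
endloop
endfacet
facet normal 0.803 -0.596 0.022
outer loop
vertex 0.592 0.006 -3.171
vertex 0.874 0.38 -3.329
vertex 0.978 0.572 -1.917
endloop
endfacet
facet normal -0.455 -0.034 -0.890
outer loop
vertex 0.874 0.38 -3.329
vertex 0.382 0.528 -3.083
vertex 0.785 0.866 -3.302
endloop
endfacet
facet normal 0.978 0.184 -0.097
outer loop
vertex 0.874 0.38 -3.329
vertex 0.785 0.866 -3.302
vertex 0.978 0.572 -1.917
endloop
endfacet

endsolid
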